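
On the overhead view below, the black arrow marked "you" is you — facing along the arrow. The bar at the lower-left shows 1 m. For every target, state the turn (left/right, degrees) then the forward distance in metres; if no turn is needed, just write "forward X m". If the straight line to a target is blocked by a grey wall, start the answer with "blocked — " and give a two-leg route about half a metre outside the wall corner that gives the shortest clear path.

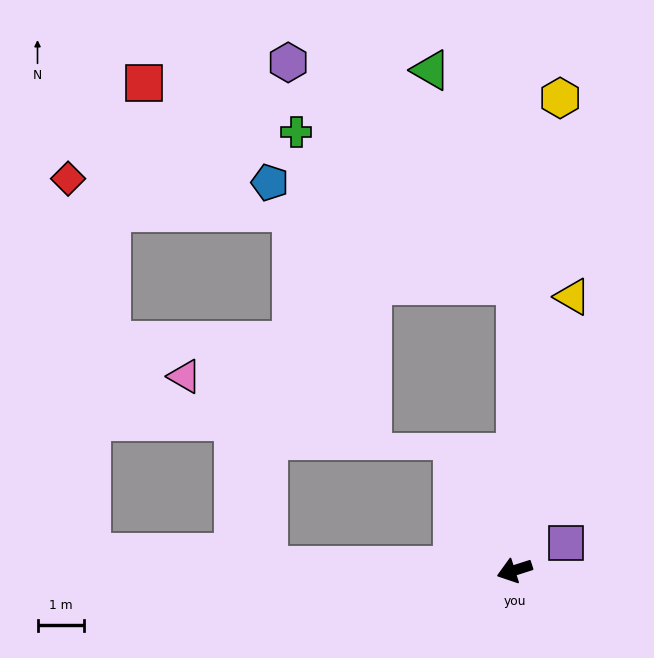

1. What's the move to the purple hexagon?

blocked — turn right 108°, forward 6.2 m, then turn left 46°, forward 6.9 m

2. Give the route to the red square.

blocked — turn right 108°, forward 6.2 m, then turn left 62°, forward 9.2 m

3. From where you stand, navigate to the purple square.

turn right 170°, forward 1.3 m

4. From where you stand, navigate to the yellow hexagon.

turn right 113°, forward 10.3 m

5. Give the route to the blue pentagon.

blocked — turn right 108°, forward 6.2 m, then turn left 68°, forward 5.8 m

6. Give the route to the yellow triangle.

turn right 120°, forward 6.1 m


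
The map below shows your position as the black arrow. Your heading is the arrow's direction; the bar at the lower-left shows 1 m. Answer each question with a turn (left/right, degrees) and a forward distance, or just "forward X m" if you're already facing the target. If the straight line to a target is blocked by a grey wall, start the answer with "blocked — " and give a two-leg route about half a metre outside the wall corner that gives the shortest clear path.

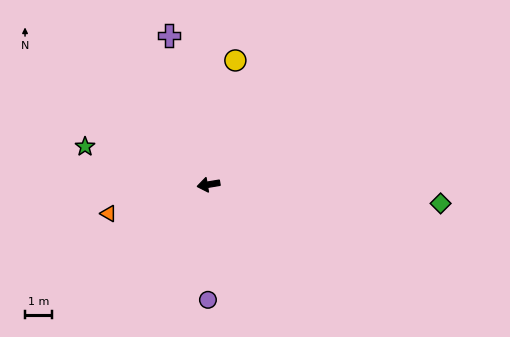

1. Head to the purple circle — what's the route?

turn left 80°, forward 4.3 m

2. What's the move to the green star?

turn right 27°, forward 4.8 m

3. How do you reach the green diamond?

turn left 166°, forward 8.7 m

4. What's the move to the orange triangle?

turn left 7°, forward 3.9 m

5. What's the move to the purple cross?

turn right 85°, forward 5.7 m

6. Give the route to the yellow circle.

turn right 112°, forward 4.7 m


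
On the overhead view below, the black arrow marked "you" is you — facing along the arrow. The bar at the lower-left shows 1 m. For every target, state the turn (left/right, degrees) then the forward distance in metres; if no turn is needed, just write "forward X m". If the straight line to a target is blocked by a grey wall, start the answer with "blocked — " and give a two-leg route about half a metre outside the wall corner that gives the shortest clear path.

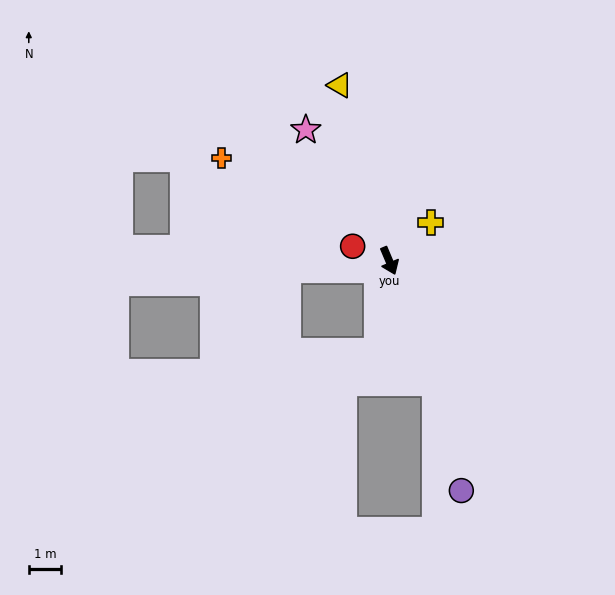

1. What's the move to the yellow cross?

turn left 110°, forward 1.7 m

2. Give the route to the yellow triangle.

turn left 173°, forward 5.6 m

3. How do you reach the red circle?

turn right 135°, forward 1.2 m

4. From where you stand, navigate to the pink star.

turn right 170°, forward 4.8 m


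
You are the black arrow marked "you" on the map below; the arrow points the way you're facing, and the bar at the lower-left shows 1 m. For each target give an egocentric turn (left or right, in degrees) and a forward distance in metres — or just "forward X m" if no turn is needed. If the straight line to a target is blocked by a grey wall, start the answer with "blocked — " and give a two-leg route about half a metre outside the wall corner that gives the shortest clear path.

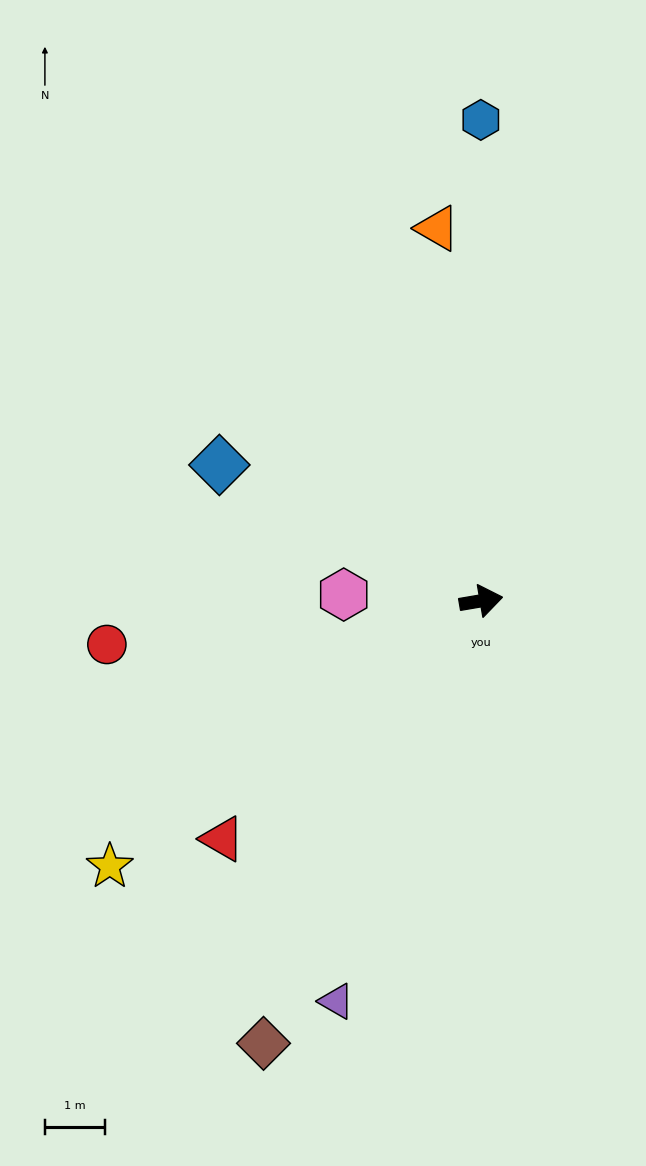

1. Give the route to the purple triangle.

turn right 120°, forward 7.1 m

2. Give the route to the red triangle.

turn right 147°, forward 5.9 m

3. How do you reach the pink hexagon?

turn left 168°, forward 2.3 m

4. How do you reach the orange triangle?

turn left 87°, forward 6.3 m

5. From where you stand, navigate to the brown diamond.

turn right 126°, forward 8.2 m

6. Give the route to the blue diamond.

turn left 143°, forward 4.9 m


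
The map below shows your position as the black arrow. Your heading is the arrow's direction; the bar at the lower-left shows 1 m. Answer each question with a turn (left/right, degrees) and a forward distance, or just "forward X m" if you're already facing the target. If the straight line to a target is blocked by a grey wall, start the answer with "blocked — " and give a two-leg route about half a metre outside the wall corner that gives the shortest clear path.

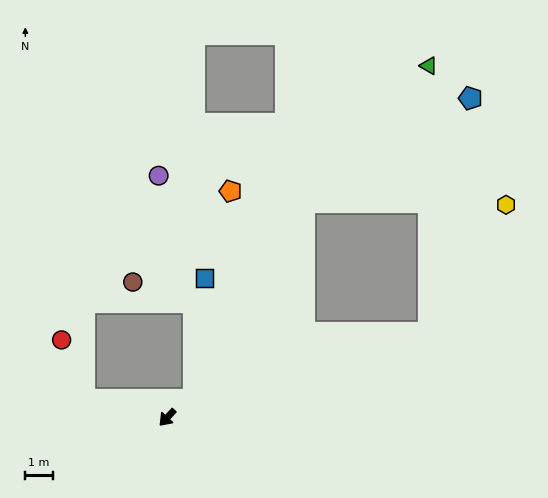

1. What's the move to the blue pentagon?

blocked — turn left 151°, forward 10.0 m, then turn left 62°, forward 8.7 m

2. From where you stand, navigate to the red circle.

blocked — turn right 59°, forward 3.1 m, then turn right 58°, forward 2.3 m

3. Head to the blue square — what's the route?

blocked — turn left 166°, forward 1.2 m, then turn left 52°, forward 4.5 m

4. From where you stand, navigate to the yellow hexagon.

blocked — turn left 151°, forward 10.0 m, then turn left 41°, forward 5.5 m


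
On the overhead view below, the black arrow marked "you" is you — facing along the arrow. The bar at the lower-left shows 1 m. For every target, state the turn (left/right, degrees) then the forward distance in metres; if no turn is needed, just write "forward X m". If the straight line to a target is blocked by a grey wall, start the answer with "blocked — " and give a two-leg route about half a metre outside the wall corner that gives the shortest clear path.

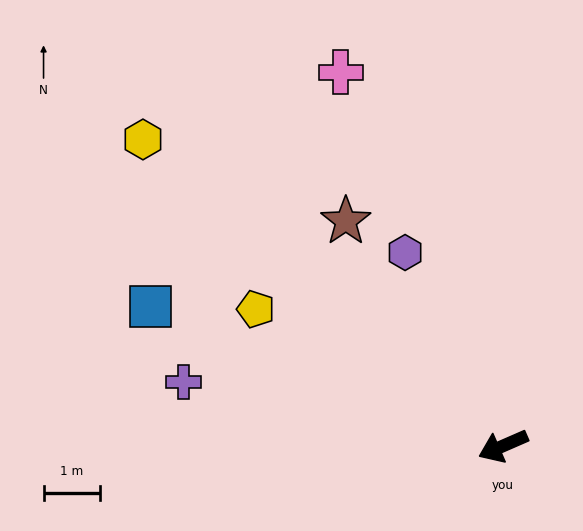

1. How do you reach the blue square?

turn right 45°, forward 6.7 m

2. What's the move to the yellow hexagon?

turn right 64°, forward 8.4 m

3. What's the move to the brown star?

turn right 79°, forward 4.9 m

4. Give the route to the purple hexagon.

turn right 87°, forward 3.8 m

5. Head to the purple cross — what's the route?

turn right 35°, forward 5.8 m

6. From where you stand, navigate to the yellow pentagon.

turn right 52°, forward 5.0 m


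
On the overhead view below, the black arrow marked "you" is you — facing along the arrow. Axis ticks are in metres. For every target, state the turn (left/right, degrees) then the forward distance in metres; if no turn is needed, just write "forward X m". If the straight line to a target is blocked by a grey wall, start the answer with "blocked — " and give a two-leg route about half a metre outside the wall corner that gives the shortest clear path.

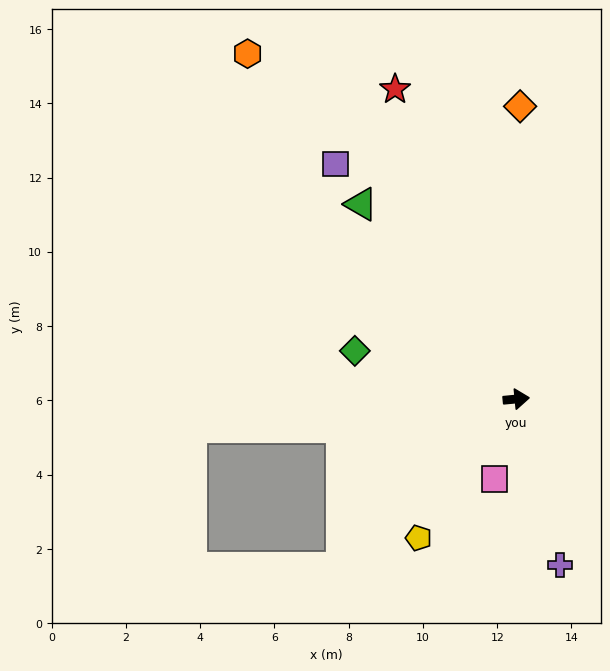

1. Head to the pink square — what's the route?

turn right 111°, forward 2.2 m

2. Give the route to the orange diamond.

turn left 84°, forward 7.9 m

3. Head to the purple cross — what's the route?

turn right 81°, forward 4.6 m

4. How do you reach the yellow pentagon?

turn right 131°, forward 4.6 m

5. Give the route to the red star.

turn left 106°, forward 9.0 m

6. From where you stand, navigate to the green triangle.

turn left 123°, forward 6.7 m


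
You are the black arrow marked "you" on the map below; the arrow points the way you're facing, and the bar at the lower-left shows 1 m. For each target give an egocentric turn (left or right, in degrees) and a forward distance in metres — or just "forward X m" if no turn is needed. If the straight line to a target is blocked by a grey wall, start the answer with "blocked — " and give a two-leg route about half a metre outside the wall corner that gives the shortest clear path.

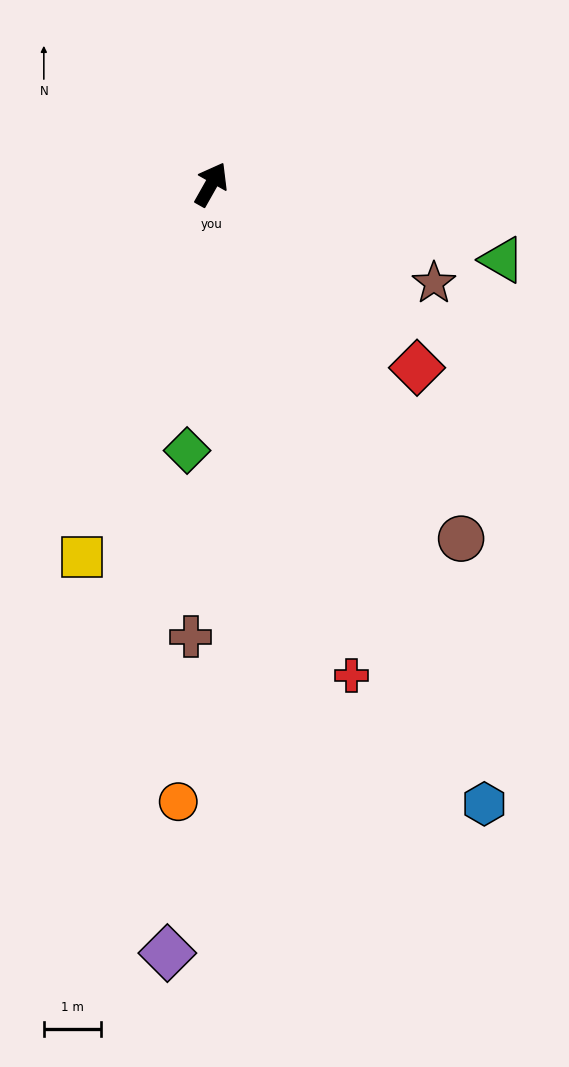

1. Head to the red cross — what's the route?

turn right 135°, forward 8.9 m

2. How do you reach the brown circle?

turn right 115°, forward 7.6 m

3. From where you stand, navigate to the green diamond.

turn right 156°, forward 4.7 m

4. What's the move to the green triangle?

turn right 75°, forward 5.3 m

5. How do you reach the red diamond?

turn right 102°, forward 4.8 m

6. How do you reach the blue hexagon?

turn right 127°, forward 11.9 m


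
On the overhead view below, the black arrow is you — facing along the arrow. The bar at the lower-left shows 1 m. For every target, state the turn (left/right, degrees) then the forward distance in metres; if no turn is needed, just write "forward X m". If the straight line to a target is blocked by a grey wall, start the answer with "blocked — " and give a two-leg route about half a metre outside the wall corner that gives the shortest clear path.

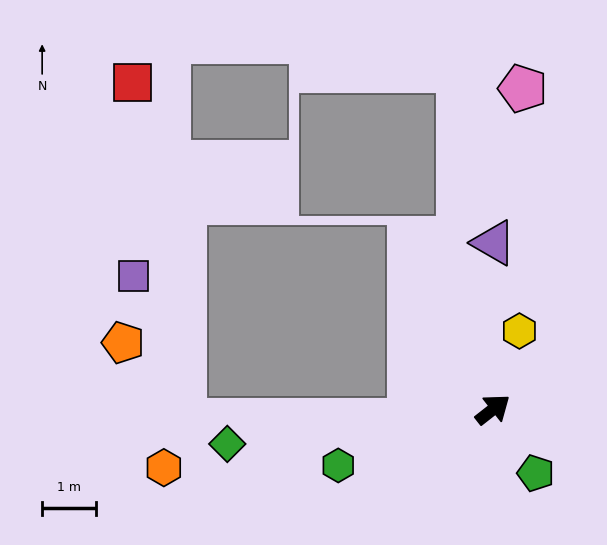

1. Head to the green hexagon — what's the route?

turn left 162°, forward 3.1 m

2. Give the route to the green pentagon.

turn right 94°, forward 1.4 m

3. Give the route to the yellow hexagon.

turn left 33°, forward 1.5 m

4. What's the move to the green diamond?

turn left 149°, forward 5.0 m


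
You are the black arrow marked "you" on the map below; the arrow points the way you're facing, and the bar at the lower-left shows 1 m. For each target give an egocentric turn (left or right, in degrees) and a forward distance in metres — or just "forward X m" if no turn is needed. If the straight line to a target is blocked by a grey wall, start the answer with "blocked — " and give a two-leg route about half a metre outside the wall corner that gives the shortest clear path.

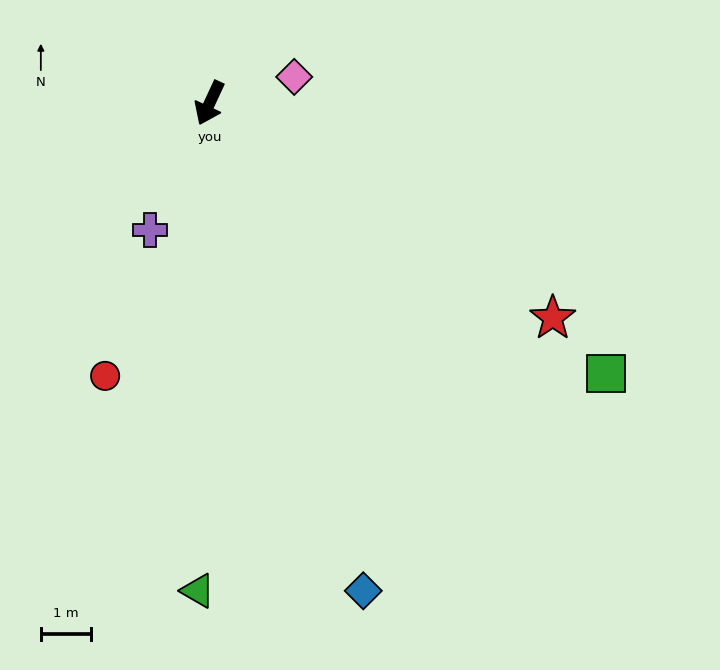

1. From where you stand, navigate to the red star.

turn left 83°, forward 8.0 m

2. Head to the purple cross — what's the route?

forward 2.8 m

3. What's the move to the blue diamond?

turn left 42°, forward 10.1 m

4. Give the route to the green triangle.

turn left 23°, forward 9.7 m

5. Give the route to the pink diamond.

turn left 132°, forward 1.8 m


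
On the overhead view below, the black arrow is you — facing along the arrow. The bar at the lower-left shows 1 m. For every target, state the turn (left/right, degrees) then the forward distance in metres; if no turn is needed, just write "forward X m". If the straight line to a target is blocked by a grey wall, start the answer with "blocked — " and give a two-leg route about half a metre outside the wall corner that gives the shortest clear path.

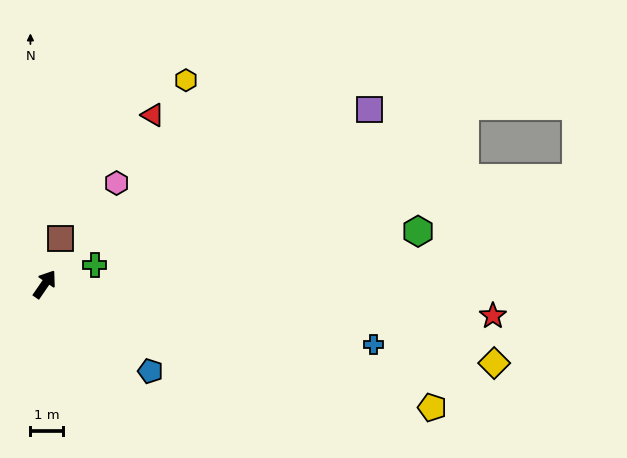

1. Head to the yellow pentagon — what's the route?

turn right 73°, forward 12.3 m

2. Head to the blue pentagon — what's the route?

turn right 95°, forward 4.1 m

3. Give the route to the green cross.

turn right 34°, forward 1.6 m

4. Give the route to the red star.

turn right 60°, forward 13.6 m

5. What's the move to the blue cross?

turn right 66°, forward 10.1 m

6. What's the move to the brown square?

turn left 15°, forward 1.5 m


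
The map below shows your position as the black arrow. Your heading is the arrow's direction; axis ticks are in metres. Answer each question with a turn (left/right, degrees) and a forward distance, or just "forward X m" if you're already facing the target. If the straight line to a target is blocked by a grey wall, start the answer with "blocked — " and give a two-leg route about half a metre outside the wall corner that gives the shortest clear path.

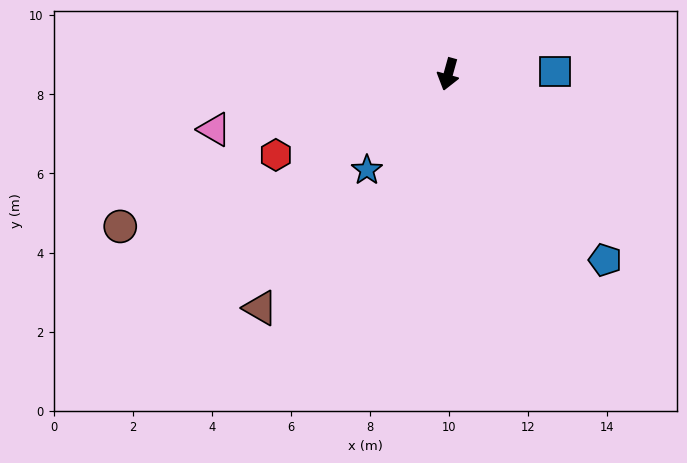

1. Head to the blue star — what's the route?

turn right 25°, forward 3.2 m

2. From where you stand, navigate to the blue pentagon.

turn left 56°, forward 6.1 m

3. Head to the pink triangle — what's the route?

turn right 61°, forward 6.1 m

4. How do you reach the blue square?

turn left 107°, forward 2.7 m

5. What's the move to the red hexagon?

turn right 49°, forward 4.8 m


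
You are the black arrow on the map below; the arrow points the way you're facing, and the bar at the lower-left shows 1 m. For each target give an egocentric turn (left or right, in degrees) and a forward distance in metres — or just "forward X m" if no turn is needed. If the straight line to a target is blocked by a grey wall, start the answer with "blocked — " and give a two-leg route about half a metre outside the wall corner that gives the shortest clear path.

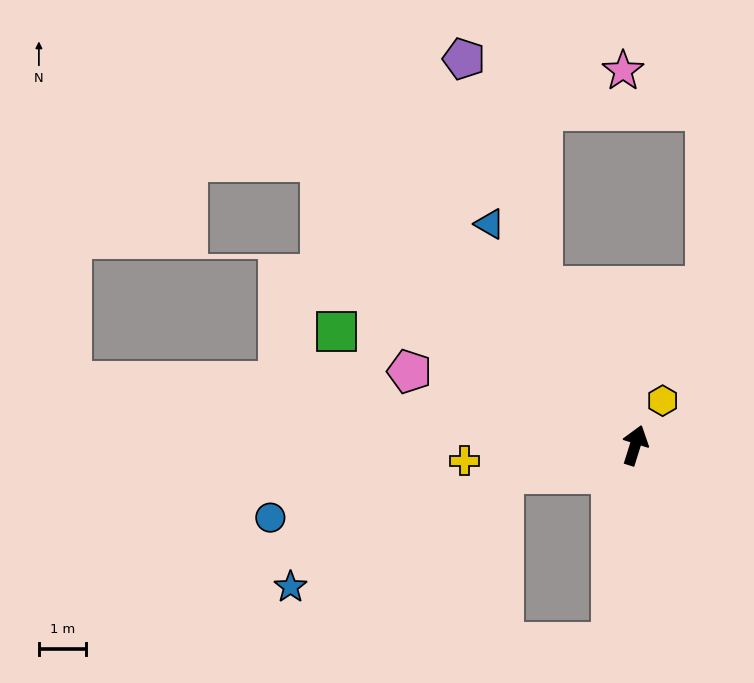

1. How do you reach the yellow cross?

turn left 113°, forward 3.6 m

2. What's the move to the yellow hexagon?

turn right 14°, forward 1.1 m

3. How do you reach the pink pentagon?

turn left 89°, forward 5.0 m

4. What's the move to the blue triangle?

turn left 51°, forward 5.6 m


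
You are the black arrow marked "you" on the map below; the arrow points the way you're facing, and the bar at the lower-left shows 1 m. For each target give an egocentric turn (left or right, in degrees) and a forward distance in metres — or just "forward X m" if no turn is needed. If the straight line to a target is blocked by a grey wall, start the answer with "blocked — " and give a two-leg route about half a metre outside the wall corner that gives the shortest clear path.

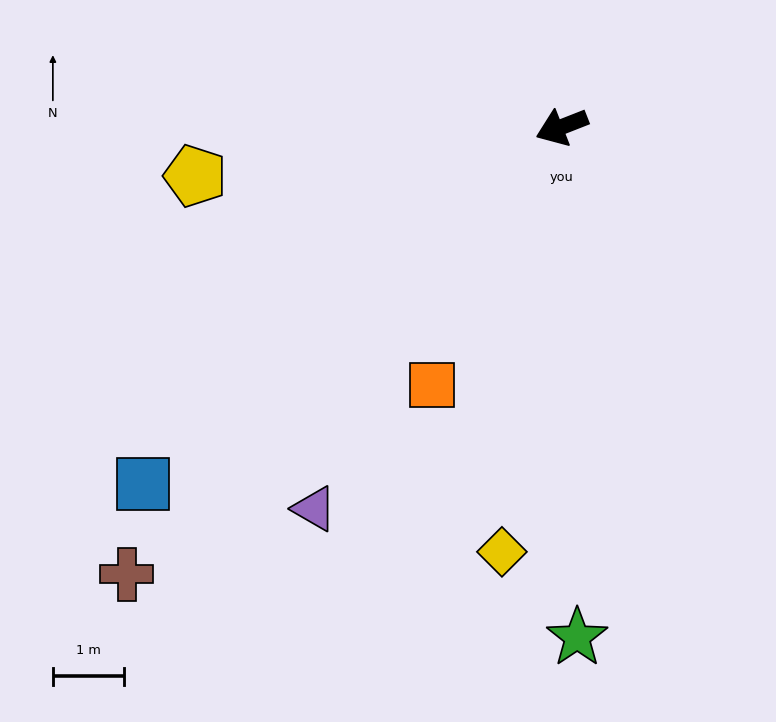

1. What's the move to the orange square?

turn left 42°, forward 4.1 m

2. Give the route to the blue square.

turn left 19°, forward 7.8 m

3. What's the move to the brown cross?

turn left 24°, forward 8.8 m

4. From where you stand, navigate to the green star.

turn left 70°, forward 7.2 m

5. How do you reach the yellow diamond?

turn left 61°, forward 6.0 m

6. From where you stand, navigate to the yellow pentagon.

turn right 14°, forward 5.2 m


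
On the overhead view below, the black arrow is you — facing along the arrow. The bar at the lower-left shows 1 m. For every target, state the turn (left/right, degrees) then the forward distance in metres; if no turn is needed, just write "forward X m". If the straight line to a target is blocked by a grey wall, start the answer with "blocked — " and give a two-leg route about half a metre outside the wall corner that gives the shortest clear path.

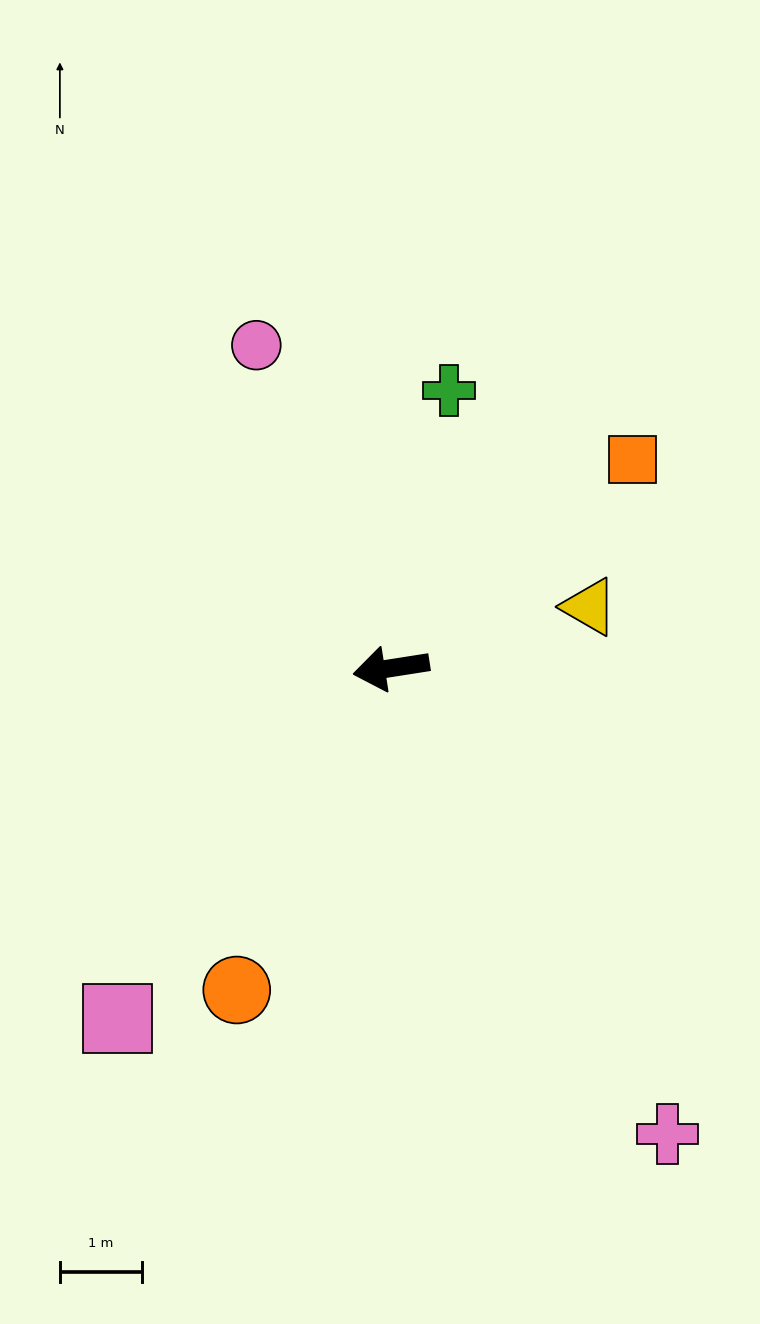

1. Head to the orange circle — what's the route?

turn left 55°, forward 4.3 m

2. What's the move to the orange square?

turn right 148°, forward 3.9 m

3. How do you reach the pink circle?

turn right 76°, forward 4.3 m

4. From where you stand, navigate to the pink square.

turn left 43°, forward 5.4 m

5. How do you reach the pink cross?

turn left 112°, forward 6.6 m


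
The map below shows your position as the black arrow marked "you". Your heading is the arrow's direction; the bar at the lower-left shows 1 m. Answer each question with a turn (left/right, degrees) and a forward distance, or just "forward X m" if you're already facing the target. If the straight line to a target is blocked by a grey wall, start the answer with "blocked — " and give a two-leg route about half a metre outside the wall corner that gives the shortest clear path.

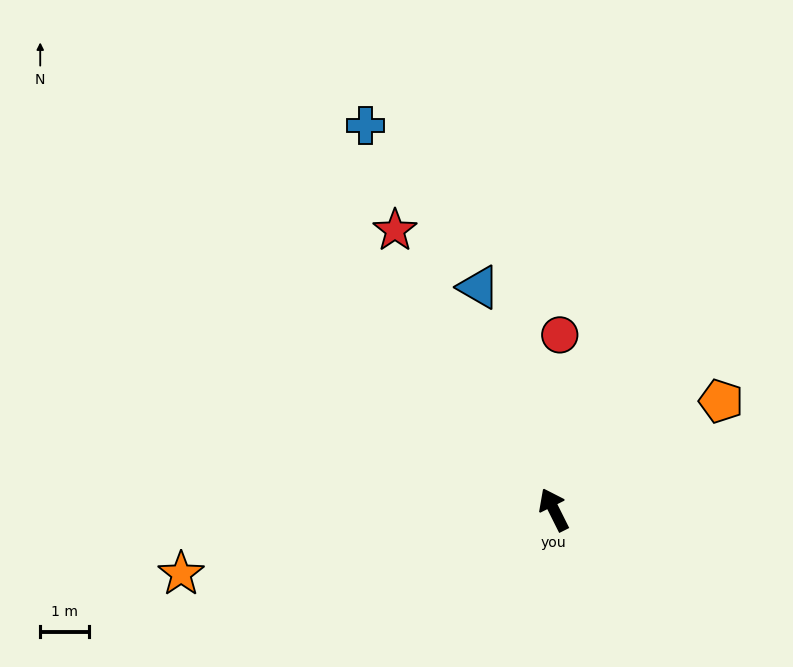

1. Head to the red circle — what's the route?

turn right 29°, forward 3.6 m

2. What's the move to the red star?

turn left 3°, forward 6.6 m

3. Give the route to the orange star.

turn left 73°, forward 7.8 m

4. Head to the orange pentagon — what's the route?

turn right 84°, forward 4.1 m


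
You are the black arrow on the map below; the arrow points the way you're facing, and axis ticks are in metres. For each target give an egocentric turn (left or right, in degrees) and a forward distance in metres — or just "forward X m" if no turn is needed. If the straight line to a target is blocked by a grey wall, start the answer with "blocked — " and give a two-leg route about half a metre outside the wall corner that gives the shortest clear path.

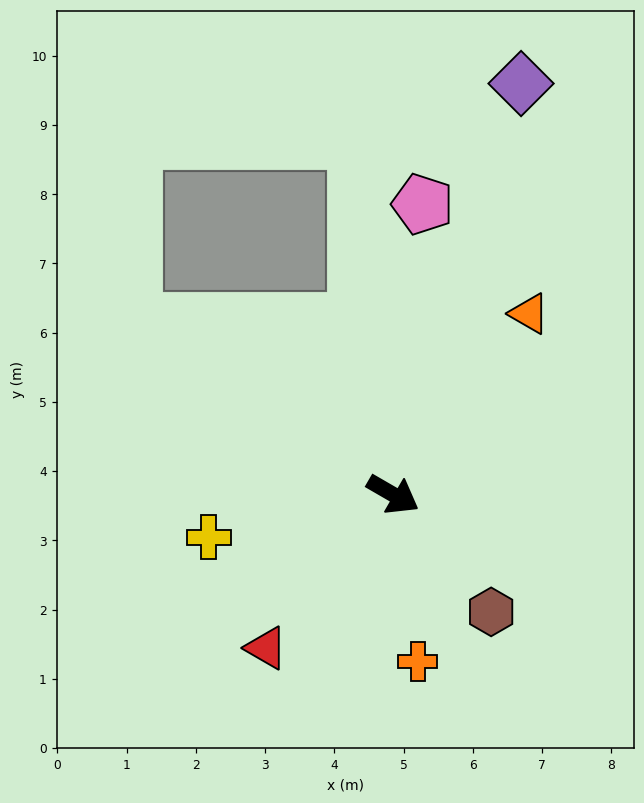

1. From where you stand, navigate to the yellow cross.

turn right 137°, forward 2.7 m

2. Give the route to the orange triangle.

turn left 83°, forward 3.3 m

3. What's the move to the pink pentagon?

turn left 114°, forward 4.2 m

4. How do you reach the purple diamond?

turn left 103°, forward 6.2 m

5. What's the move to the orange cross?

turn right 51°, forward 2.4 m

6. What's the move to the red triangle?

turn right 100°, forward 2.9 m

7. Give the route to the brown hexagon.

turn right 20°, forward 2.2 m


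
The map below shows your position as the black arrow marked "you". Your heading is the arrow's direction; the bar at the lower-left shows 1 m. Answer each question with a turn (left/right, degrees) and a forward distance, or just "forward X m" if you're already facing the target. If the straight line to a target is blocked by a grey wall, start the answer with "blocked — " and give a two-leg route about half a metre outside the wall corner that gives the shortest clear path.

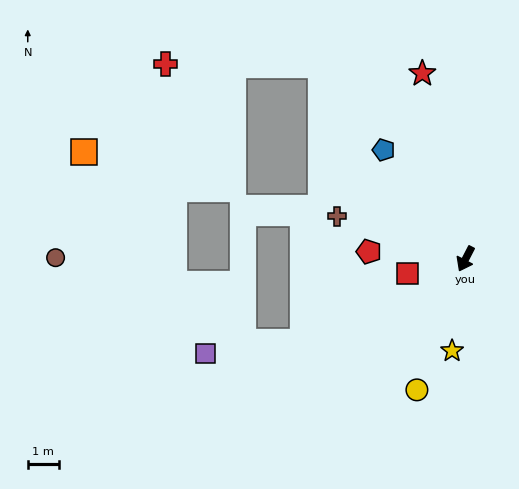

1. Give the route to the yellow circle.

turn left 7°, forward 4.5 m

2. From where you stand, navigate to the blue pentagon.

turn right 116°, forward 4.4 m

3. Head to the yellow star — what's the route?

turn left 19°, forward 3.0 m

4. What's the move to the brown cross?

turn right 81°, forward 4.4 m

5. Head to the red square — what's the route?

turn right 48°, forward 1.9 m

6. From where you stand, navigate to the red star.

turn right 140°, forward 6.1 m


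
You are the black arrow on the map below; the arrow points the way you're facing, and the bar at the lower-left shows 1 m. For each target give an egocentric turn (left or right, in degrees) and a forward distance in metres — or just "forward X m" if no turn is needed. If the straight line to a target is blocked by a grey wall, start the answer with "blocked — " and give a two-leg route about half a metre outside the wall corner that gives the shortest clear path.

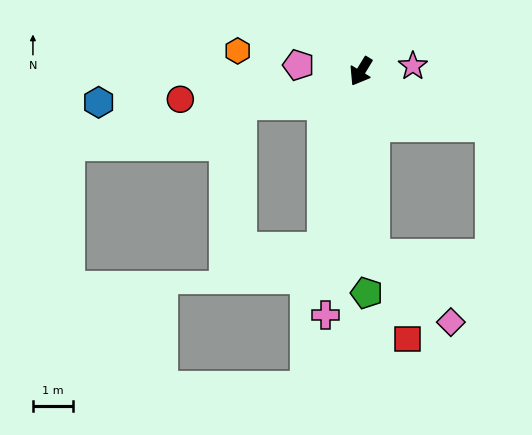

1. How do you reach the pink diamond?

blocked — turn left 35°, forward 4.6 m, then turn left 46°, forward 2.6 m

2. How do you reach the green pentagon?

turn left 33°, forward 5.6 m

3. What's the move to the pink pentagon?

turn right 65°, forward 1.6 m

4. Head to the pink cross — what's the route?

turn left 23°, forward 6.2 m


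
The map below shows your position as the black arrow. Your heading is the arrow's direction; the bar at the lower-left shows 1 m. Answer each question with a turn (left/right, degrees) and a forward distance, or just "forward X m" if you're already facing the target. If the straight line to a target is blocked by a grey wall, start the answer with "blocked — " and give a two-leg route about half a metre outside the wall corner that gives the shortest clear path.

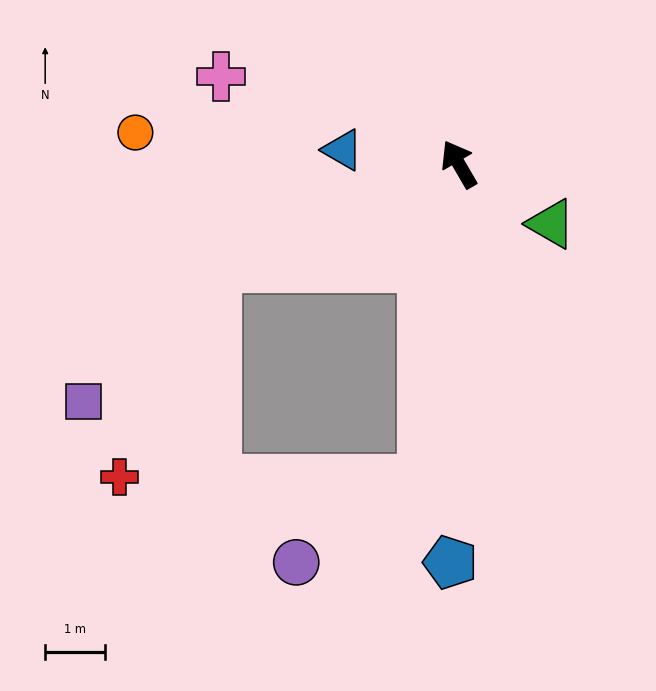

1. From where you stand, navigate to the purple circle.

blocked — turn left 143°, forward 5.3 m, then turn right 50°, forward 2.5 m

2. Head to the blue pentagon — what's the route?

turn left 149°, forward 6.7 m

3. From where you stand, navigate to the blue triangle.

turn left 53°, forward 2.0 m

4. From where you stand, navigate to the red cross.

blocked — turn left 83°, forward 4.4 m, then turn left 42°, forward 3.9 m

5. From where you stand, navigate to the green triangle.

turn right 153°, forward 1.8 m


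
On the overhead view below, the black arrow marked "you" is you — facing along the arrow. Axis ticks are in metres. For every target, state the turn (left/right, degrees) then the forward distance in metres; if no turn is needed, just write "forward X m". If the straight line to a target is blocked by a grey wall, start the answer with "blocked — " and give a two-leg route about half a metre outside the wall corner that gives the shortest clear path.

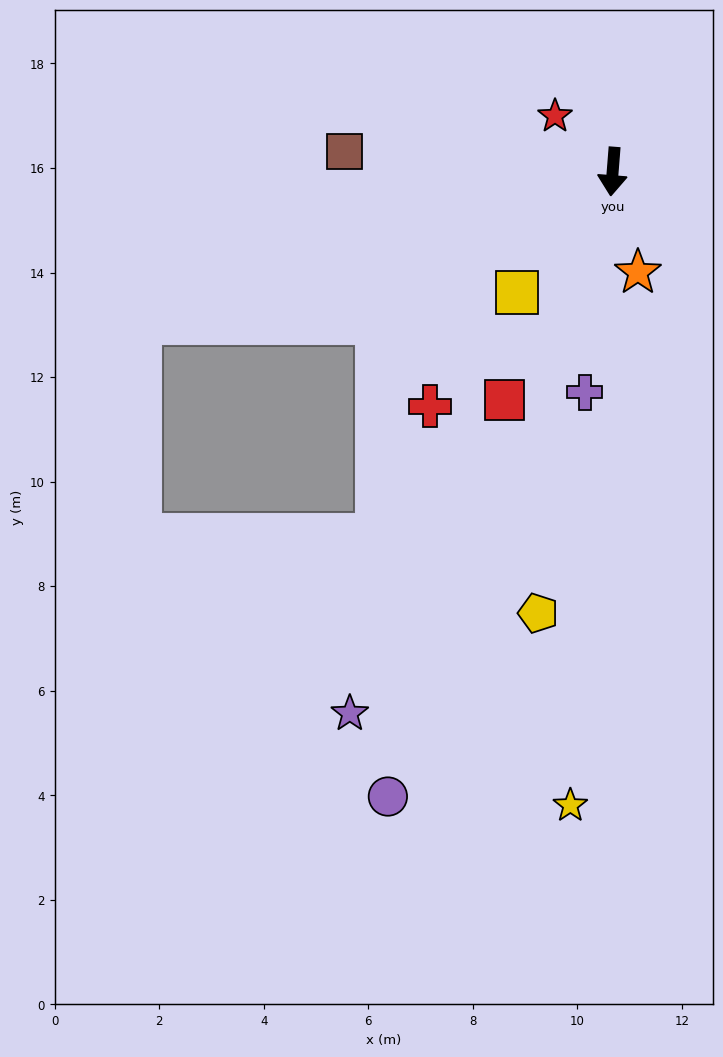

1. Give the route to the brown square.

turn right 90°, forward 5.1 m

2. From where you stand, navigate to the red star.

turn right 129°, forward 1.5 m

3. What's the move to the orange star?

turn left 19°, forward 2.0 m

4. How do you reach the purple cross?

turn right 3°, forward 4.3 m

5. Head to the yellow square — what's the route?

turn right 34°, forward 3.0 m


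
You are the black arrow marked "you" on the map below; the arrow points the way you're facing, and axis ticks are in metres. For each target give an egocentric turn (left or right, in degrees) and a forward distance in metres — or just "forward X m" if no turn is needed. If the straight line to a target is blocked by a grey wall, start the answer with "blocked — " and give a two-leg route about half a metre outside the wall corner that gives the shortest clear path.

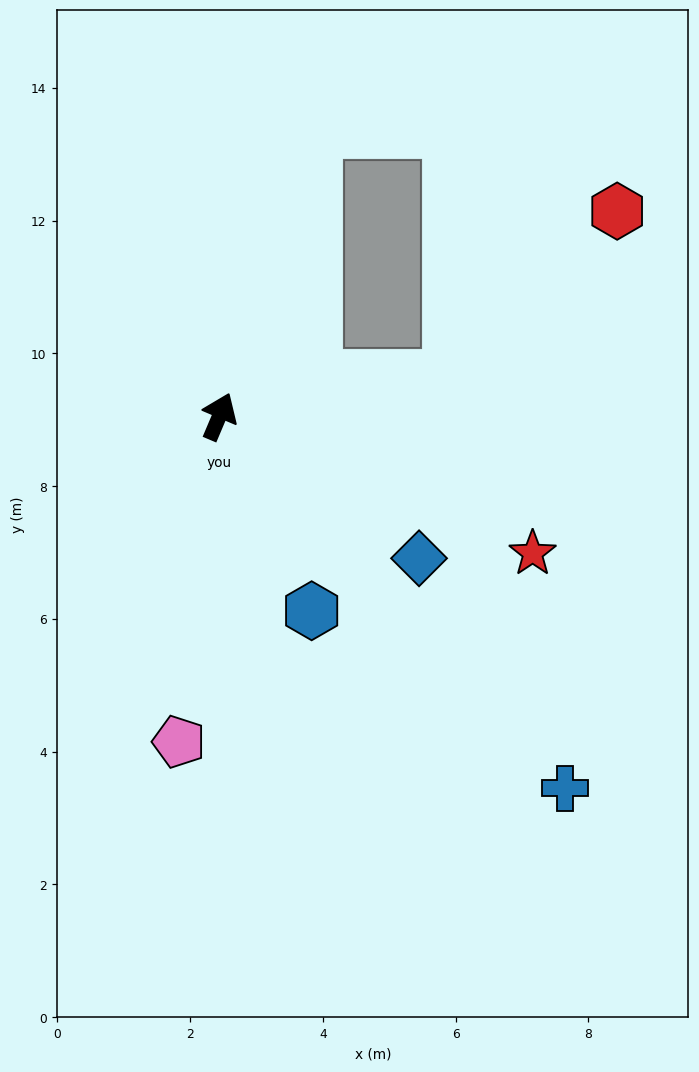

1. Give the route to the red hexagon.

blocked — turn right 58°, forward 3.5 m, then turn left 36°, forward 3.5 m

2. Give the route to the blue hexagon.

turn right 132°, forward 3.2 m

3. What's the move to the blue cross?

turn right 114°, forward 7.6 m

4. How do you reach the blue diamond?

turn right 102°, forward 3.7 m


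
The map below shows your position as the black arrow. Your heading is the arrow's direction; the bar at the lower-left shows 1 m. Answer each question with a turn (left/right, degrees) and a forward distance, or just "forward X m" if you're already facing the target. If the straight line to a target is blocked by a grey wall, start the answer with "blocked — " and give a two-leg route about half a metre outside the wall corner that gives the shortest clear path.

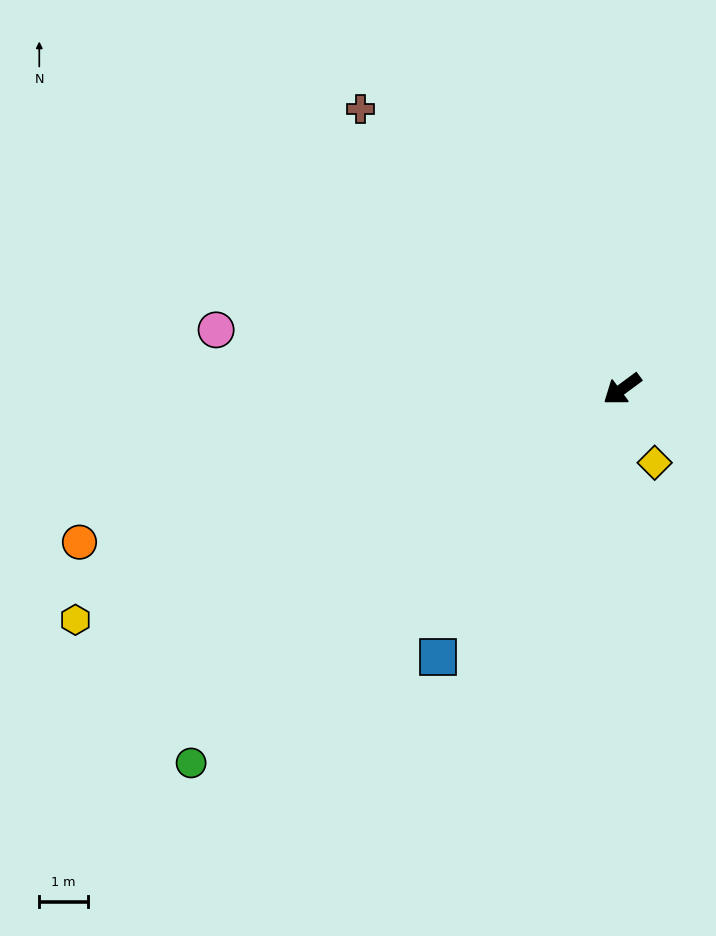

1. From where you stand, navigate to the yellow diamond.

turn left 77°, forward 1.7 m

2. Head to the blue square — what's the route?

turn left 19°, forward 6.7 m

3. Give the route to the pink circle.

turn right 45°, forward 8.5 m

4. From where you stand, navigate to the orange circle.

turn right 21°, forward 11.6 m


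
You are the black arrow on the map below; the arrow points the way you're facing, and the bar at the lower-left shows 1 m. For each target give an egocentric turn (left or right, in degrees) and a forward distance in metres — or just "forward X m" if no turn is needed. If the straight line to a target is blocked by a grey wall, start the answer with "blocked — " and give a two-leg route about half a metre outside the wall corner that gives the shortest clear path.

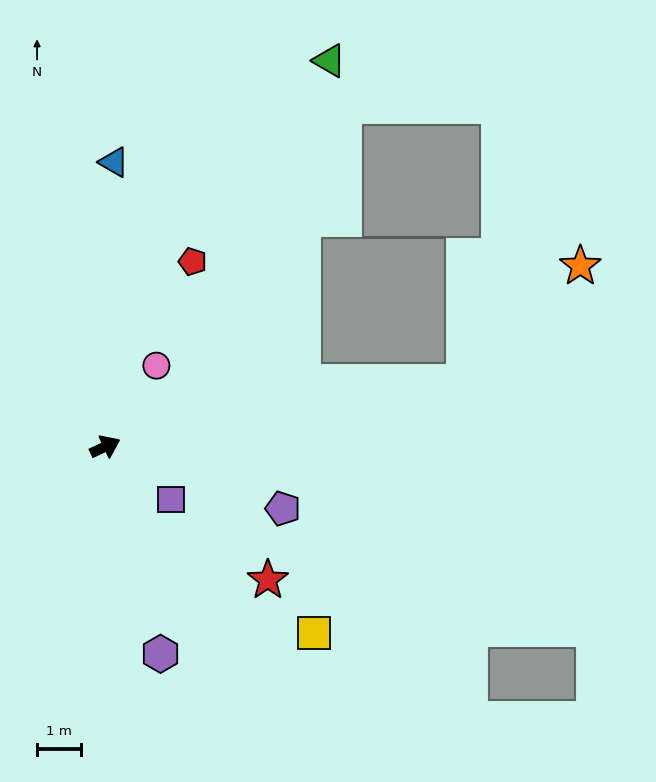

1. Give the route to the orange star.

blocked — turn right 15°, forward 8.3 m, then turn left 35°, forward 3.8 m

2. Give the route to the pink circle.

turn left 33°, forward 2.2 m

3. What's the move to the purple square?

turn right 64°, forward 1.9 m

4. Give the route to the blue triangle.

turn left 63°, forward 6.5 m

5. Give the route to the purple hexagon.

turn right 100°, forward 4.9 m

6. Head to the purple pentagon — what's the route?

turn right 44°, forward 4.3 m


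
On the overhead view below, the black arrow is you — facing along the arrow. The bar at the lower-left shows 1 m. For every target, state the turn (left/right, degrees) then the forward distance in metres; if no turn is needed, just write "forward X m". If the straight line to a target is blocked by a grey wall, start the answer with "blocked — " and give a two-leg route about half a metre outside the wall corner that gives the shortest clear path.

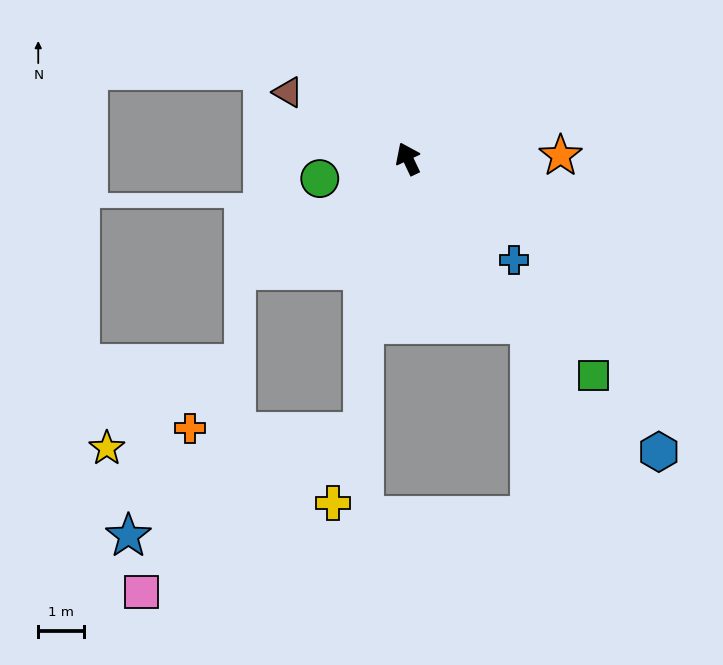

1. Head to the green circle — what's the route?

turn left 77°, forward 2.0 m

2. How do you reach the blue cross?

turn right 159°, forward 3.2 m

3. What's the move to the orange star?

turn right 114°, forward 3.3 m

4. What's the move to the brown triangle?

turn left 36°, forward 3.0 m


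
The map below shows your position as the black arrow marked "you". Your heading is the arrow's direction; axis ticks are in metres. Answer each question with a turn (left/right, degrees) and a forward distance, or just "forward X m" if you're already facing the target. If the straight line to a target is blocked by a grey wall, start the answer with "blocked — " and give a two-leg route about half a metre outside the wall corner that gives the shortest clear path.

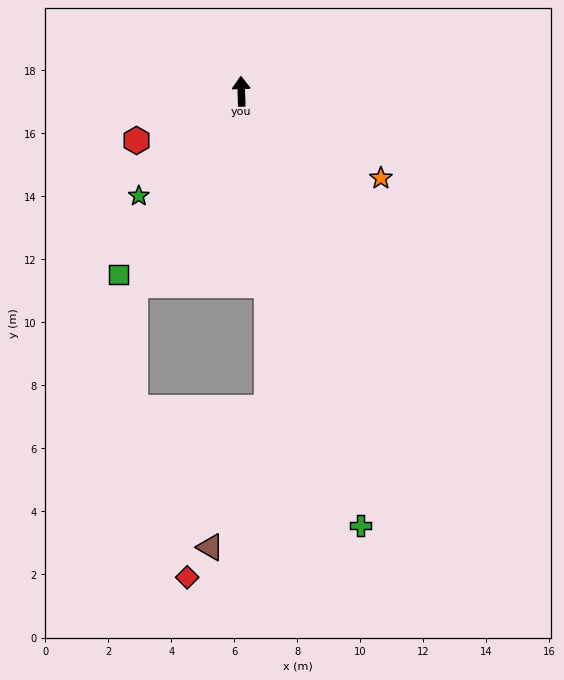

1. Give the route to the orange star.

turn right 124°, forward 5.2 m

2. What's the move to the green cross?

turn right 166°, forward 14.3 m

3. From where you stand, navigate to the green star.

turn left 134°, forward 4.6 m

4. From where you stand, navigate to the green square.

turn left 144°, forward 7.0 m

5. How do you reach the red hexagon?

turn left 113°, forward 3.7 m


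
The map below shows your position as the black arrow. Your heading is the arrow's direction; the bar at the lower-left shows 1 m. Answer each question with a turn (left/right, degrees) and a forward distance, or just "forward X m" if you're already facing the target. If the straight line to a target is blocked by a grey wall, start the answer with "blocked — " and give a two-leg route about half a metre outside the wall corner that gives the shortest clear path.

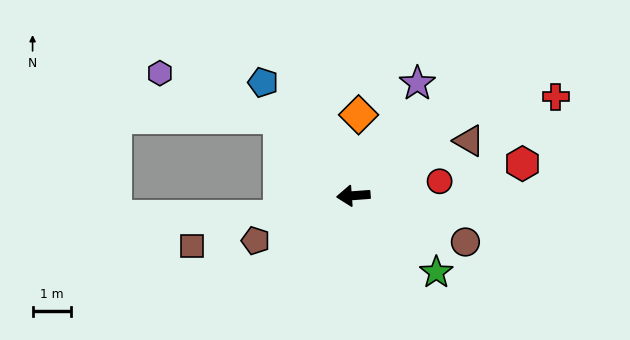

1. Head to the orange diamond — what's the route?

turn right 98°, forward 2.1 m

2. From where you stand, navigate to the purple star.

turn right 124°, forward 3.4 m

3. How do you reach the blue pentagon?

turn right 56°, forward 3.8 m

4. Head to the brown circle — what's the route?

turn left 153°, forward 3.2 m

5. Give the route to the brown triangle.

turn right 159°, forward 3.4 m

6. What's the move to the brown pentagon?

turn left 20°, forward 2.8 m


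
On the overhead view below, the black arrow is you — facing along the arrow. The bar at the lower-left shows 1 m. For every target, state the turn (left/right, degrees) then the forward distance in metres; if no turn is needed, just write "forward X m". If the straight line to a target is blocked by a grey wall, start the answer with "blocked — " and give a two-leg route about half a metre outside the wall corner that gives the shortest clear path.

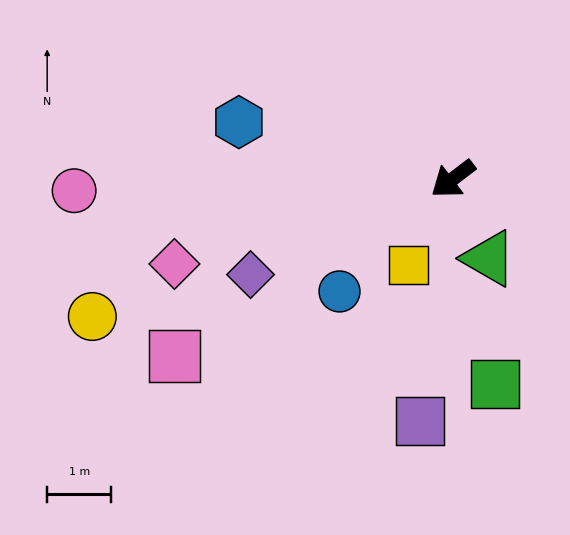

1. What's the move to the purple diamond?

turn right 12°, forward 3.5 m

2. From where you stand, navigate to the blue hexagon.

turn right 52°, forward 3.5 m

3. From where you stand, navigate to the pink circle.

turn right 36°, forward 5.9 m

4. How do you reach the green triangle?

turn left 77°, forward 1.4 m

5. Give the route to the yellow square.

turn left 25°, forward 1.5 m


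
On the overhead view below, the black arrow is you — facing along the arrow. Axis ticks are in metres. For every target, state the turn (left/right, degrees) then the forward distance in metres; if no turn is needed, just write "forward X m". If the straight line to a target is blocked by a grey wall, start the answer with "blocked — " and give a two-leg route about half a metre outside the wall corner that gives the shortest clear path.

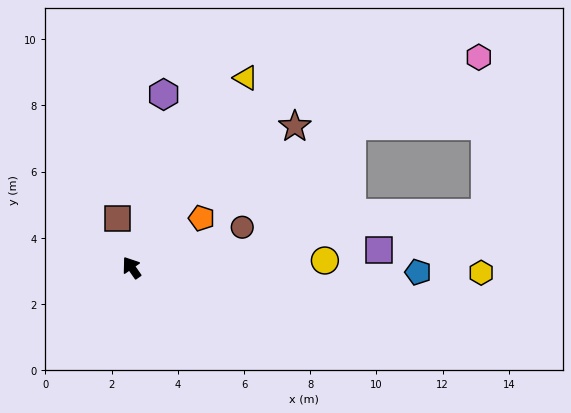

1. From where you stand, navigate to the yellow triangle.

turn right 66°, forward 6.7 m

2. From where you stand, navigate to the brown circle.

turn right 105°, forward 3.6 m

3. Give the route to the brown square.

turn right 19°, forward 1.5 m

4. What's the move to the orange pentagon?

turn right 90°, forward 2.6 m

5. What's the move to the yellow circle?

turn right 123°, forward 5.8 m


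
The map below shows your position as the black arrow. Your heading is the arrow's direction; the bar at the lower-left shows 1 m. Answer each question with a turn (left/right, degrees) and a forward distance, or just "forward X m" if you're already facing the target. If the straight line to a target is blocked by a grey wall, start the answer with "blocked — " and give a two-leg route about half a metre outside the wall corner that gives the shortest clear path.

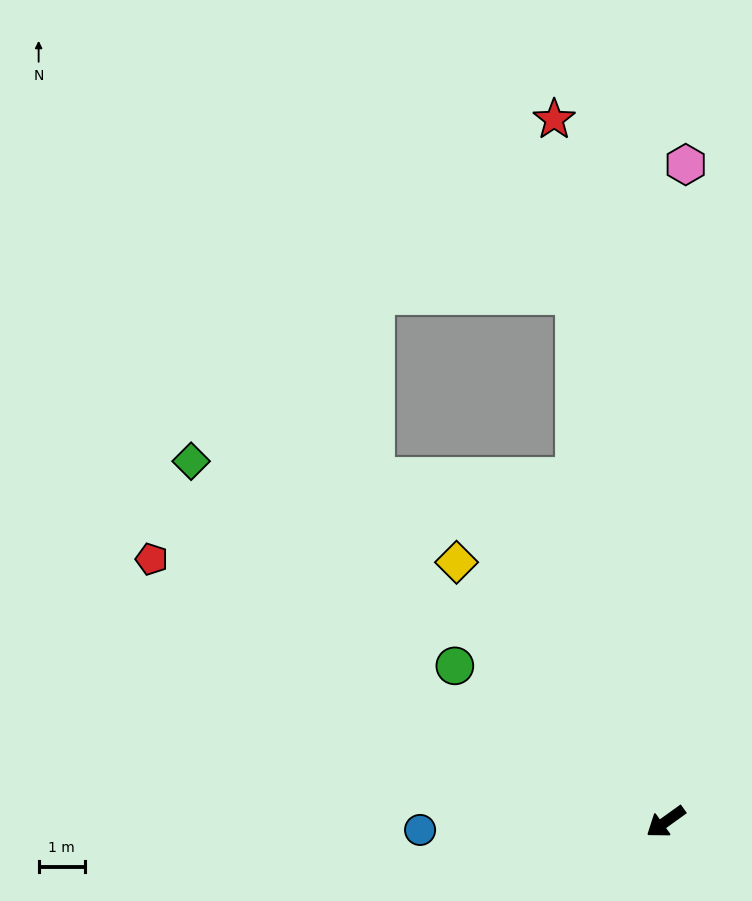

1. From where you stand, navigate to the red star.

turn right 117°, forward 15.5 m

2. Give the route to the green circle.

turn right 72°, forward 5.7 m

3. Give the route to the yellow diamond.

turn right 87°, forward 7.3 m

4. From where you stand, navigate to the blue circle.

turn right 34°, forward 5.4 m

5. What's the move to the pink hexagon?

turn right 127°, forward 14.3 m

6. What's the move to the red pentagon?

turn right 63°, forward 12.6 m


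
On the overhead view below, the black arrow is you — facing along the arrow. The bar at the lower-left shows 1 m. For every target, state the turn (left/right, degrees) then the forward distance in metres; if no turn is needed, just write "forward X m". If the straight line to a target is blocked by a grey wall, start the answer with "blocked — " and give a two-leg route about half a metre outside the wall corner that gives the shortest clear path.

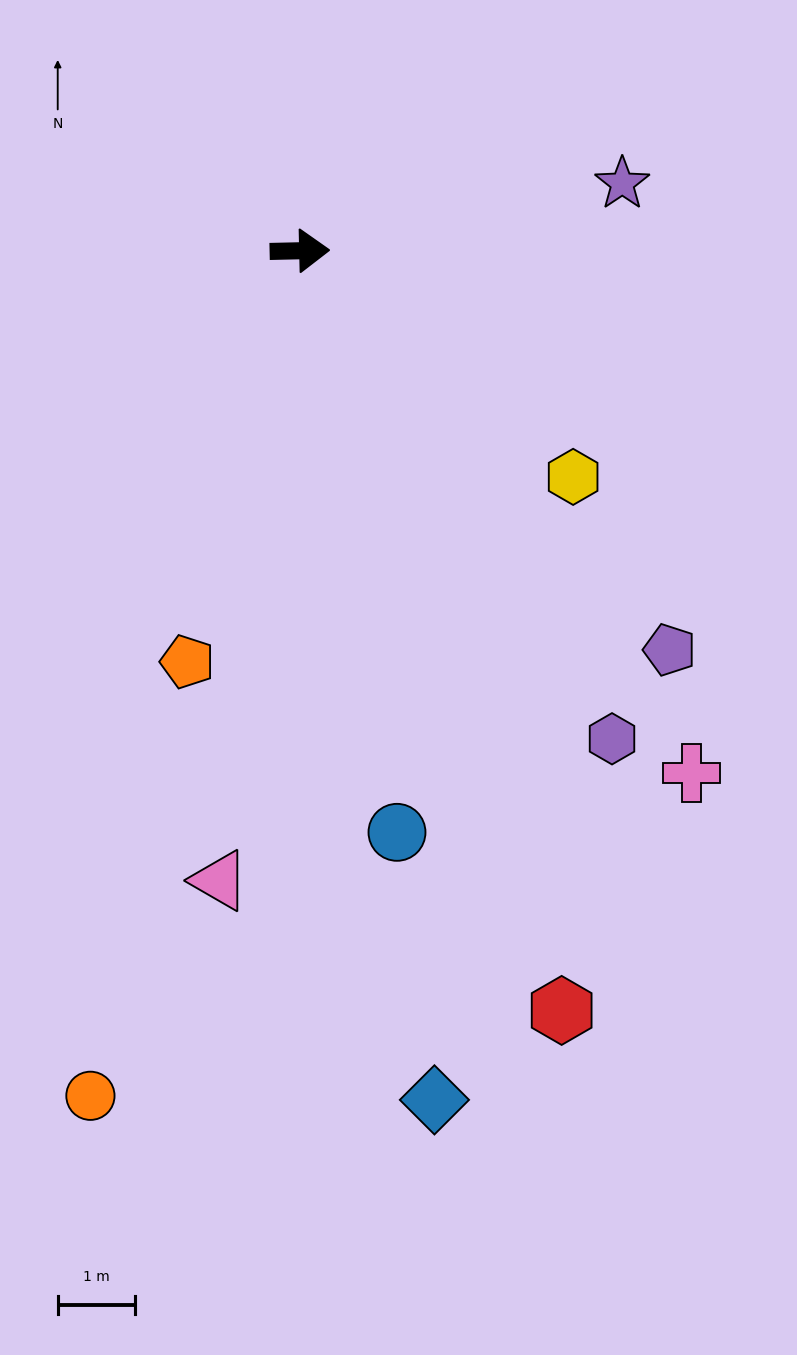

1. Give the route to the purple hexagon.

turn right 59°, forward 7.5 m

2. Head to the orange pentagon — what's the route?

turn right 107°, forward 5.5 m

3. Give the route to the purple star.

turn left 11°, forward 4.2 m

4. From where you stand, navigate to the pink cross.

turn right 54°, forward 8.4 m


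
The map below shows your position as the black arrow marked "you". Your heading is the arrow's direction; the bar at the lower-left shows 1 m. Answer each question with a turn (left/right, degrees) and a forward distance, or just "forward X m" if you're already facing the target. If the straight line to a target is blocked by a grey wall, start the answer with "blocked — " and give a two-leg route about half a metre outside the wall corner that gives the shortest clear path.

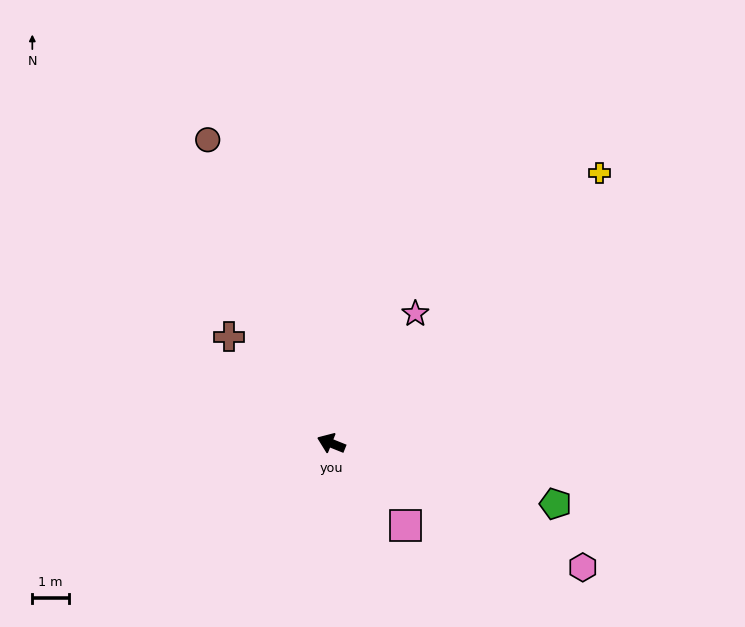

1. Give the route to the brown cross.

turn right 24°, forward 4.0 m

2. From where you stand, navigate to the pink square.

turn left 154°, forward 3.0 m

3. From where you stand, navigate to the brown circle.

turn right 46°, forward 8.9 m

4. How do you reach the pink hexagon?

turn left 176°, forward 7.6 m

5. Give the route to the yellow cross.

turn right 113°, forward 10.3 m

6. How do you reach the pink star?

turn right 101°, forward 4.2 m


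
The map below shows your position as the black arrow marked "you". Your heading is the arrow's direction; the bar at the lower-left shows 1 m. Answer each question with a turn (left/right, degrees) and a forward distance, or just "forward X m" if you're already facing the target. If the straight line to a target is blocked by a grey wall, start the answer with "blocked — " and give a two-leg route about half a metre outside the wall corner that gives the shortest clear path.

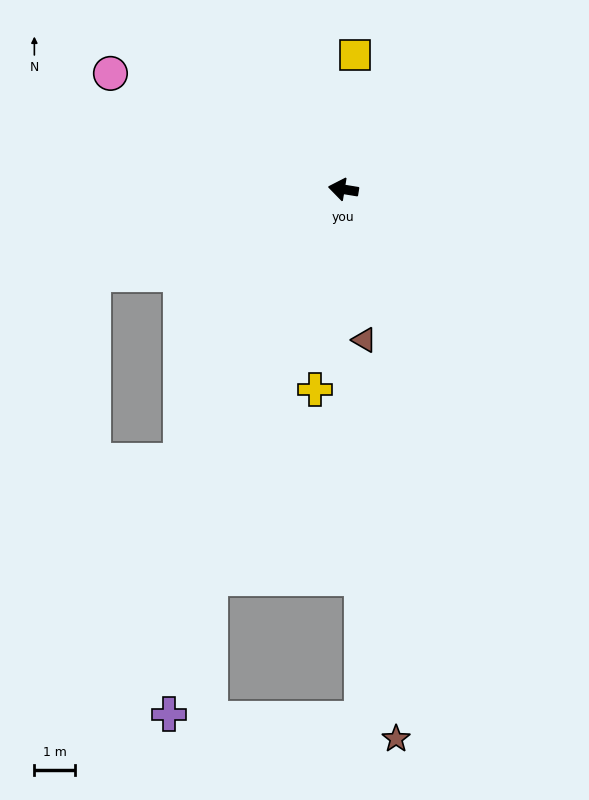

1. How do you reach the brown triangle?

turn left 107°, forward 3.7 m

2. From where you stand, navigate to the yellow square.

turn right 86°, forward 3.3 m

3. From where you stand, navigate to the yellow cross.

turn left 91°, forward 5.0 m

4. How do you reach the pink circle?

turn right 17°, forward 6.4 m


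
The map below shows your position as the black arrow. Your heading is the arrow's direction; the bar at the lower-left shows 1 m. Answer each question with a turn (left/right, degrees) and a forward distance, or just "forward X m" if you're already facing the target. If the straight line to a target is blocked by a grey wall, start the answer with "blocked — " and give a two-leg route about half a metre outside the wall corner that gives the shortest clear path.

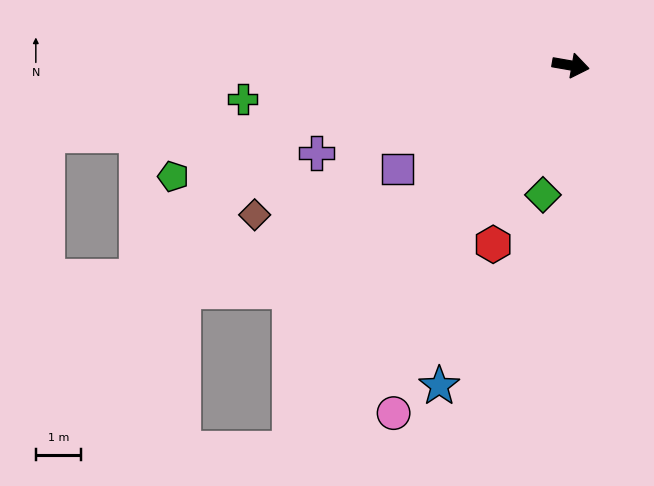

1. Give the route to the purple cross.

turn right 151°, forward 6.0 m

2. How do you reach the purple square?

turn right 139°, forward 4.5 m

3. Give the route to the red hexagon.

turn right 104°, forward 4.3 m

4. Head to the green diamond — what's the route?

turn right 92°, forward 2.9 m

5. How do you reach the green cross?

turn right 164°, forward 7.3 m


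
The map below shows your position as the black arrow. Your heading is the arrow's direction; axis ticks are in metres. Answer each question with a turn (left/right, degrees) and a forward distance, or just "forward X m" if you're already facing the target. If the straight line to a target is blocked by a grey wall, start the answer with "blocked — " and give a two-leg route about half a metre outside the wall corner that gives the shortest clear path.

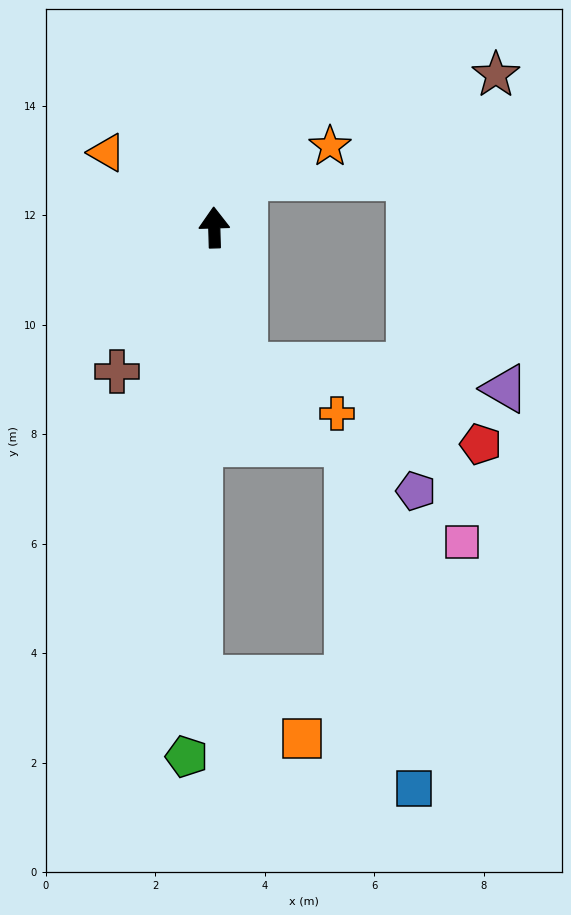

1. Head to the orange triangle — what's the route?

turn left 53°, forward 2.4 m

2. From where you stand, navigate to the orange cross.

blocked — turn right 169°, forward 2.6 m, then turn left 50°, forward 1.9 m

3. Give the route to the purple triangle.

blocked — turn right 169°, forward 2.6 m, then turn left 72°, forward 4.8 m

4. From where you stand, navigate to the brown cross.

turn left 144°, forward 3.2 m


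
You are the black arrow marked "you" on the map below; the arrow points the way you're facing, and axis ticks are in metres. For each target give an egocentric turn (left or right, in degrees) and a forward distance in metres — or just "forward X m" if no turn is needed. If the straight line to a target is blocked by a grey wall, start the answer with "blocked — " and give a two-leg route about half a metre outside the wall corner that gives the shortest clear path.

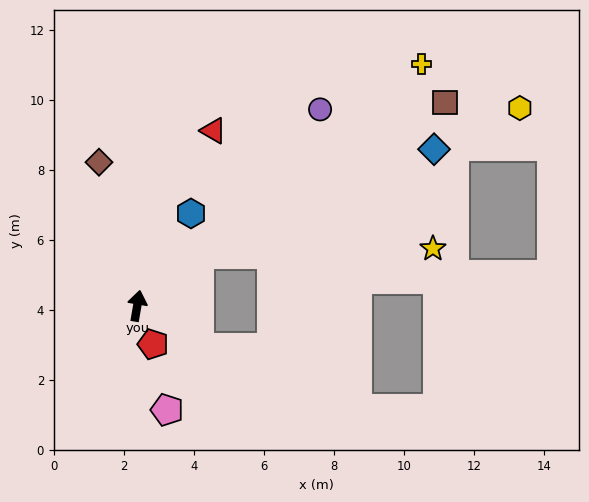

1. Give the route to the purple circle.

turn right 33°, forward 7.7 m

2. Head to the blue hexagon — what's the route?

turn right 20°, forward 3.1 m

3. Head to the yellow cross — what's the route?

turn right 40°, forward 10.7 m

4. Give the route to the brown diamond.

turn left 25°, forward 4.2 m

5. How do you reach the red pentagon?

turn right 148°, forward 1.2 m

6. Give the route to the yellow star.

blocked — turn right 41°, forward 2.3 m, then turn right 38°, forward 6.7 m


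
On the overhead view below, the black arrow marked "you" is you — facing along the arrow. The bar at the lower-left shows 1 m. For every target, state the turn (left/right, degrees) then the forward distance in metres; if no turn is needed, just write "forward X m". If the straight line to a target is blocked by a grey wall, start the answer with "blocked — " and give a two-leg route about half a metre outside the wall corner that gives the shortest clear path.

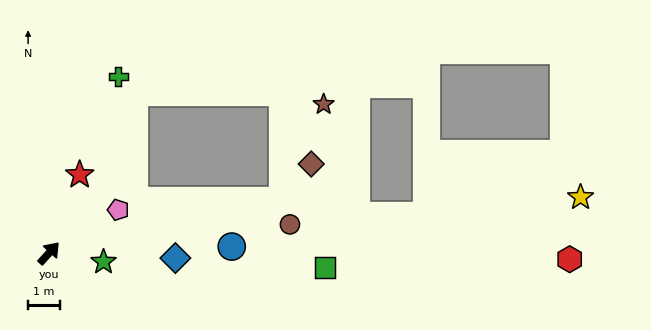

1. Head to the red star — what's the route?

turn left 21°, forward 2.6 m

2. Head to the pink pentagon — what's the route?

turn right 16°, forward 2.5 m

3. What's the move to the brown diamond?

blocked — turn right 35°, forward 7.5 m, then turn left 39°, forward 1.5 m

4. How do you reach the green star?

turn right 57°, forward 1.7 m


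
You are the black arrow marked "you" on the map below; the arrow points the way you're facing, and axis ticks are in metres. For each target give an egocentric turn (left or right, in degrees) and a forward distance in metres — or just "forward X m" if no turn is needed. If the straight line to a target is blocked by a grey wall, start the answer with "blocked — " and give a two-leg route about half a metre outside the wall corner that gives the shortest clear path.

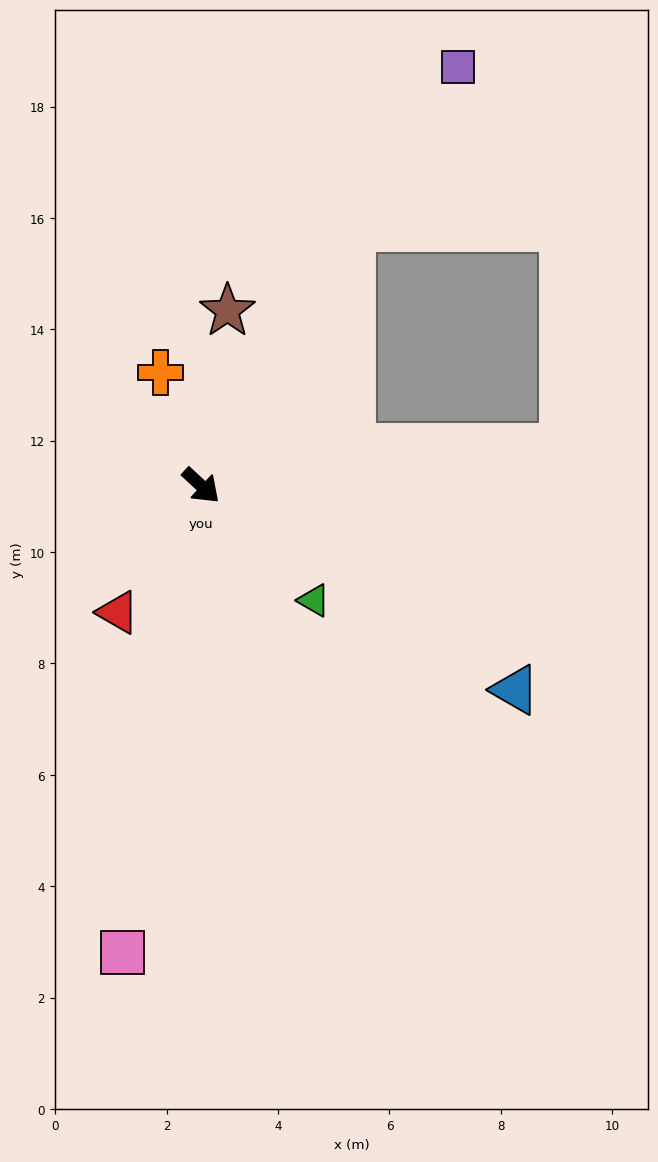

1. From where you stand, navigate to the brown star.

turn left 124°, forward 3.2 m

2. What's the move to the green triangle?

turn right 3°, forward 2.9 m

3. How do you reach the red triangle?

turn right 80°, forward 2.7 m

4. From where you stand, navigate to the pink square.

turn right 57°, forward 8.5 m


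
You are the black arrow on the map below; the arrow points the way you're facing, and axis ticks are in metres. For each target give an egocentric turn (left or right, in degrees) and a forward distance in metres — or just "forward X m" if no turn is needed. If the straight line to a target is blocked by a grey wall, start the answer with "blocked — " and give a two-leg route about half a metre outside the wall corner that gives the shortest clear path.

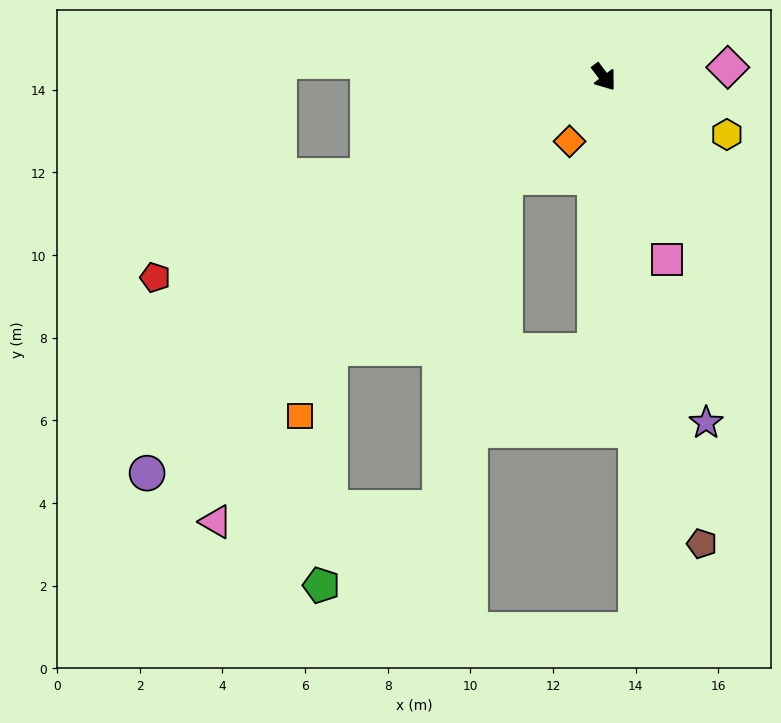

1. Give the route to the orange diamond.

turn right 65°, forward 1.8 m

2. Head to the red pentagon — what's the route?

turn right 103°, forward 11.9 m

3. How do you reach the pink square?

turn right 18°, forward 4.7 m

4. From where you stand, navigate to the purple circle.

turn right 86°, forward 14.6 m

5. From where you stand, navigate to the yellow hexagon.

turn left 28°, forward 3.3 m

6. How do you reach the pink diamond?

turn left 57°, forward 3.0 m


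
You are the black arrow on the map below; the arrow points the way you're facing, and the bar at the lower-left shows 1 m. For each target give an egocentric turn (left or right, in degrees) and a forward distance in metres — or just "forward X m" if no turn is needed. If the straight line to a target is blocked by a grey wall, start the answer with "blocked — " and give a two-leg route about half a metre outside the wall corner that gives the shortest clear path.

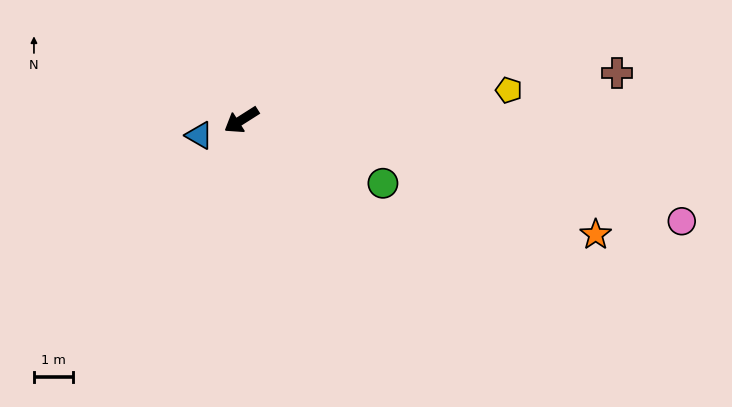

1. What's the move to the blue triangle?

turn right 12°, forward 1.1 m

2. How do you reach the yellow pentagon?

turn left 154°, forward 6.8 m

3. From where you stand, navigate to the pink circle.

turn left 135°, forward 11.5 m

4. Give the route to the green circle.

turn left 123°, forward 3.9 m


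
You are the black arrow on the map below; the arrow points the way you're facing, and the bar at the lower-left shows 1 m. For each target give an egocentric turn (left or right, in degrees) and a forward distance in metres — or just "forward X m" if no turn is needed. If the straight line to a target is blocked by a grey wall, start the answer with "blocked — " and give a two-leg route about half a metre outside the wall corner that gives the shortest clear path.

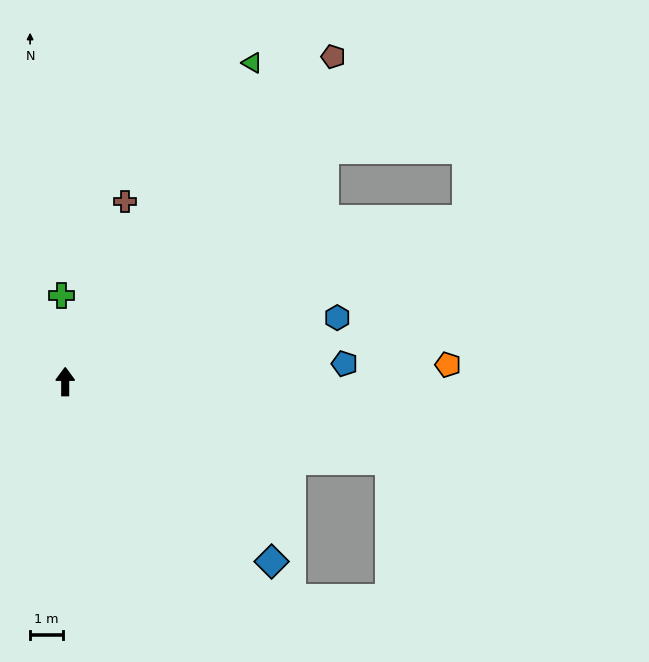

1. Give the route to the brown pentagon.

turn right 39°, forward 12.7 m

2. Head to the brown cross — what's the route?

turn right 18°, forward 5.7 m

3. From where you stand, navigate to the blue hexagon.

turn right 77°, forward 8.4 m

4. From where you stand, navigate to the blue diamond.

turn right 131°, forward 8.3 m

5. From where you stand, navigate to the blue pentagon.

turn right 86°, forward 8.5 m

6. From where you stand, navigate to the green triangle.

turn right 30°, forward 11.2 m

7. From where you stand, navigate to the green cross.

turn left 3°, forward 2.6 m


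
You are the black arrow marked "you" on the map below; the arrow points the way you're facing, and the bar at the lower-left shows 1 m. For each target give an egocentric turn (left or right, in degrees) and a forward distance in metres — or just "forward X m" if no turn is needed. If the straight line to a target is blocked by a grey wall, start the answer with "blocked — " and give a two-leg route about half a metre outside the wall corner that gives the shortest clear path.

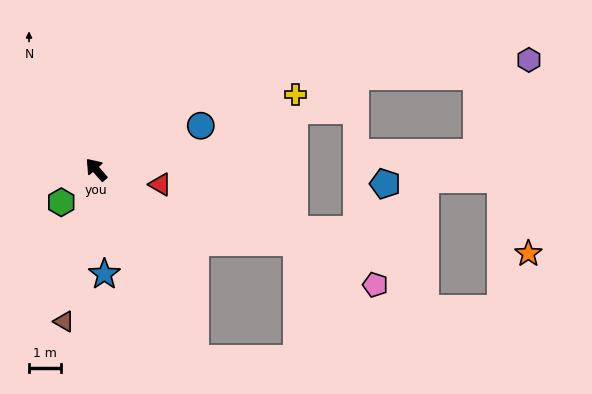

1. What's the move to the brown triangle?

turn left 127°, forward 4.9 m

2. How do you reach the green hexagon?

turn left 92°, forward 1.5 m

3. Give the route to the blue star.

turn left 143°, forward 3.3 m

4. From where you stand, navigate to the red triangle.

turn right 144°, forward 2.1 m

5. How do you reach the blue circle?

turn right 108°, forward 3.6 m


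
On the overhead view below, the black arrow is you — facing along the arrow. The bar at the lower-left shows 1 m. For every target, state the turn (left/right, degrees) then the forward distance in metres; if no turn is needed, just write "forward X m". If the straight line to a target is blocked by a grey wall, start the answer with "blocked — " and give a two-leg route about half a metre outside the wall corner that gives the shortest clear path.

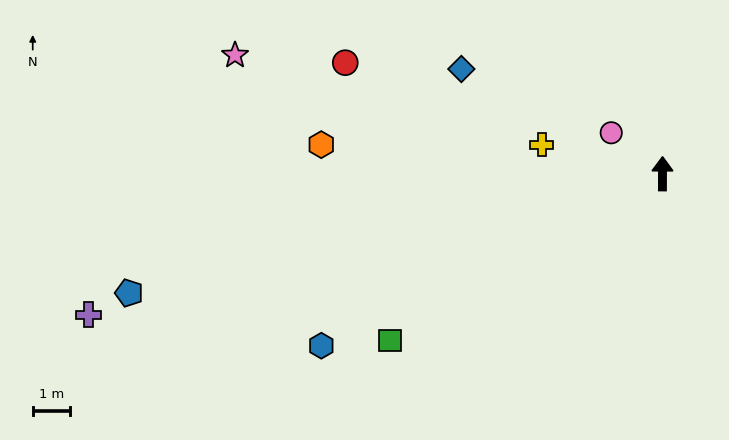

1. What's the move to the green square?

turn left 122°, forward 8.6 m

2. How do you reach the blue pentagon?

turn left 103°, forward 14.7 m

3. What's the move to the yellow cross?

turn left 77°, forward 3.3 m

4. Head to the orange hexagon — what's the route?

turn left 85°, forward 9.2 m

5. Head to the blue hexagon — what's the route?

turn left 117°, forward 10.3 m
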